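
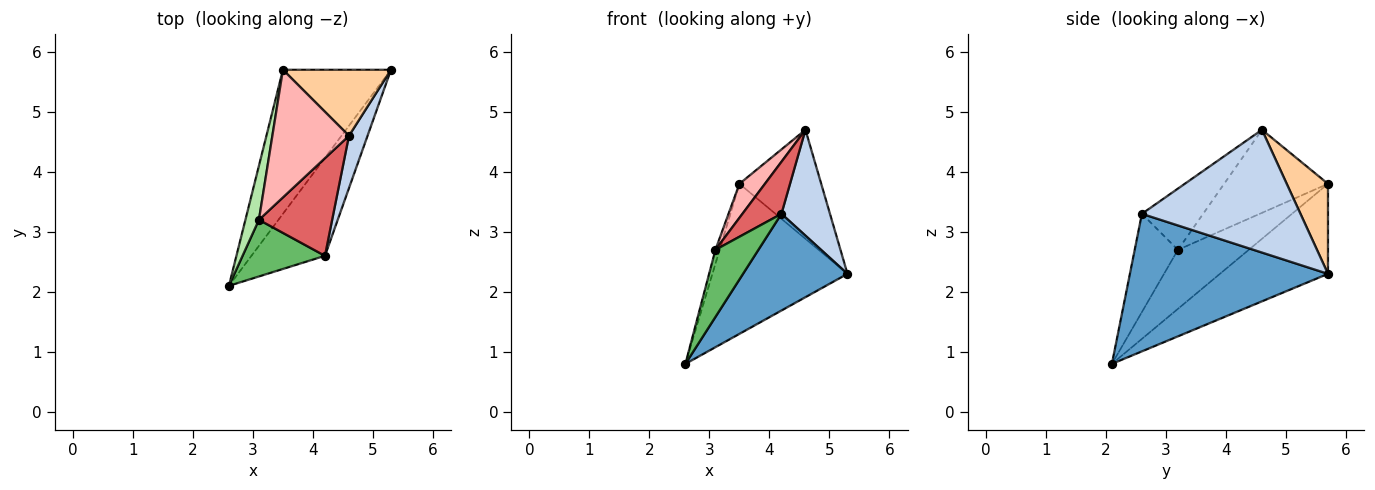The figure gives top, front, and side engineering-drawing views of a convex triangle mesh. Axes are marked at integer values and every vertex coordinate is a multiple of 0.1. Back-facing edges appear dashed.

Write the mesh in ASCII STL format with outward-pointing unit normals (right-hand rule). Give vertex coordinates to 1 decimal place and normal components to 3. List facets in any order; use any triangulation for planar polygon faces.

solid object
 facet normal 0.800 -0.422 -0.427
  outer loop
   vertex 4.2 2.6 3.3
   vertex 2.6 2.1 0.8
   vertex 5.3 5.7 2.3
  endloop
 endfacet
 facet normal 0.946 -0.290 0.143
  outer loop
   vertex 4.2 2.6 3.3
   vertex 5.3 5.7 2.3
   vertex 4.6 4.6 4.7
  endloop
 endfacet
 facet normal -0.500 0.625 -0.600
  outer loop
   vertex 3.5 5.7 3.8
   vertex 5.3 5.7 2.3
   vertex 2.6 2.1 0.8
  endloop
 endfacet
 facet normal 0.396 0.785 0.476
  outer loop
   vertex 3.5 5.7 3.8
   vertex 4.6 4.6 4.7
   vertex 5.3 5.7 2.3
  endloop
 endfacet
 facet normal -0.609 -0.606 0.511
  outer loop
   vertex 3.1 3.2 2.7
   vertex 2.6 2.1 0.8
   vertex 4.2 2.6 3.3
  endloop
 endfacet
 facet normal -0.973 0.058 0.223
  outer loop
   vertex 3.1 3.2 2.7
   vertex 3.5 5.7 3.8
   vertex 2.6 2.1 0.8
  endloop
 endfacet
 facet normal -0.594 -0.378 0.710
  outer loop
   vertex 3.1 3.2 2.7
   vertex 4.2 2.6 3.3
   vertex 4.6 4.6 4.7
  endloop
 endfacet
 facet normal -0.724 -0.178 0.667
  outer loop
   vertex 3.1 3.2 2.7
   vertex 4.6 4.6 4.7
   vertex 3.5 5.7 3.8
  endloop
 endfacet
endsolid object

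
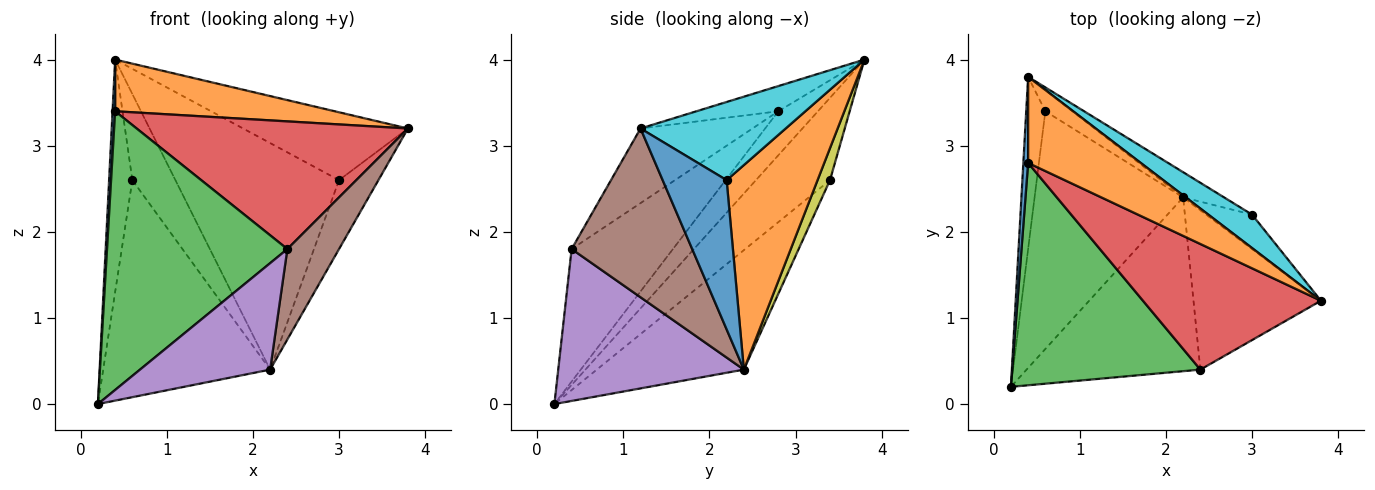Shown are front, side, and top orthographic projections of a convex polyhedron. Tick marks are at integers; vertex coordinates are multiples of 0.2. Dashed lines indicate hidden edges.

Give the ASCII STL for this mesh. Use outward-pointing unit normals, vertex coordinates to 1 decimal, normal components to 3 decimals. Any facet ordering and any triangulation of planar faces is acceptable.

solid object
 facet normal -0.992 -0.065 0.108
  outer loop
   vertex 0.4 2.8 3.4
   vertex 0.4 3.8 4.0
   vertex 0.2 0.2 0.0
  endloop
 endfacet
 facet normal -0.188 -0.505 0.842
  outer loop
   vertex 0.4 2.8 3.4
   vertex 3.8 1.2 3.2
   vertex 0.4 3.8 4.0
  endloop
 endfacet
 facet normal -0.402 -0.716 0.571
  outer loop
   vertex 2.4 0.4 1.8
   vertex 0.4 2.8 3.4
   vertex 0.2 0.2 0.0
  endloop
 endfacet
 facet normal -0.282 -0.684 0.673
  outer loop
   vertex 2.4 0.4 1.8
   vertex 3.8 1.2 3.2
   vertex 0.4 2.8 3.4
  endloop
 endfacet
 facet normal 0.598 -0.419 -0.684
  outer loop
   vertex 2.4 0.4 1.8
   vertex 0.2 0.2 0.0
   vertex 2.2 2.4 0.4
  endloop
 endfacet
 facet normal 0.755 -0.324 -0.570
  outer loop
   vertex 2.4 0.4 1.8
   vertex 2.2 2.4 0.4
   vertex 3.8 1.2 3.2
  endloop
 endfacet
 facet normal -0.931 0.292 -0.217
  outer loop
   vertex 0.6 3.4 2.6
   vertex 0.2 0.2 0.0
   vertex 0.4 3.8 4.0
  endloop
 endfacet
 facet normal -0.511 0.580 -0.635
  outer loop
   vertex 0.6 3.4 2.6
   vertex 2.2 2.4 0.4
   vertex 0.2 0.2 0.0
  endloop
 endfacet
 facet normal 0.270 0.935 -0.229
  outer loop
   vertex 0.6 3.4 2.6
   vertex 0.4 3.8 4.0
   vertex 2.2 2.4 0.4
  endloop
 endfacet
 facet normal 0.620 0.704 0.347
  outer loop
   vertex 3.0 2.2 2.6
   vertex 0.4 3.8 4.0
   vertex 3.8 1.2 3.2
  endloop
 endfacet
 facet normal 0.824 0.507 -0.253
  outer loop
   vertex 3.0 2.2 2.6
   vertex 3.8 1.2 3.2
   vertex 2.2 2.4 0.4
  endloop
 endfacet
 facet normal 0.483 0.870 -0.097
  outer loop
   vertex 3.0 2.2 2.6
   vertex 2.2 2.4 0.4
   vertex 0.4 3.8 4.0
  endloop
 endfacet
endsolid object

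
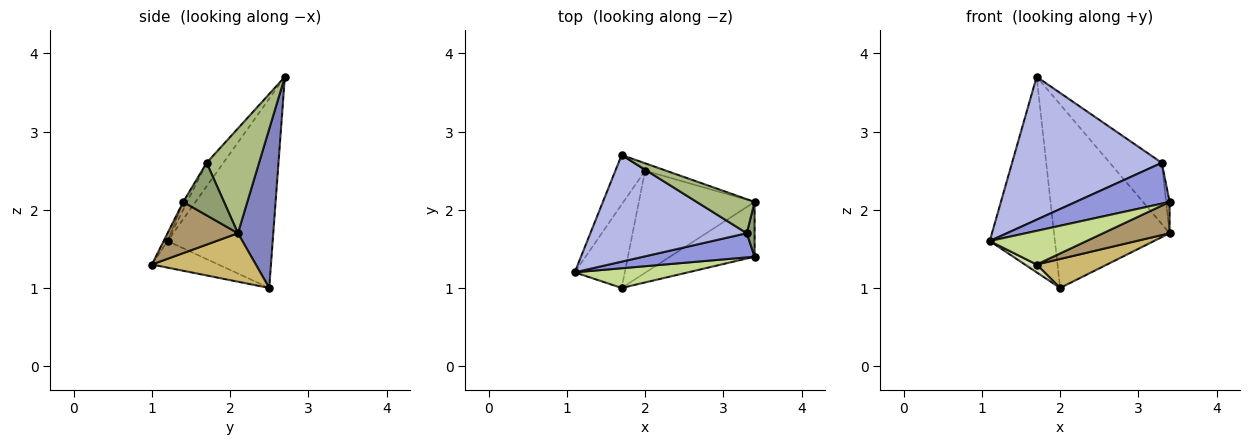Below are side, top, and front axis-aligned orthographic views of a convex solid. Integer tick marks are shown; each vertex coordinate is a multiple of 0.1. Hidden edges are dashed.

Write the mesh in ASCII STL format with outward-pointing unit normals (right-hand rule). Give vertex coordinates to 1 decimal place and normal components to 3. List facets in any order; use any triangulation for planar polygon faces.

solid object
 facet normal -0.842 0.522 -0.132
  outer loop
   vertex 2.0 2.5 1.0
   vertex 1.1 1.2 1.6
   vertex 1.7 2.7 3.7
  endloop
 endfacet
 facet normal 0.292 0.956 -0.038
  outer loop
   vertex 3.4 2.1 1.7
   vertex 2.0 2.5 1.0
   vertex 1.7 2.7 3.7
  endloop
 endfacet
 facet normal -0.036 -0.860 0.509
  outer loop
   vertex 3.3 1.7 2.6
   vertex 1.1 1.2 1.6
   vertex 3.4 1.4 2.1
  endloop
 endfacet
 facet normal -0.089 -0.798 0.596
  outer loop
   vertex 3.3 1.7 2.6
   vertex 1.7 2.7 3.7
   vertex 1.1 1.2 1.6
  endloop
 endfacet
 facet normal 0.986 0.084 0.147
  outer loop
   vertex 3.3 1.7 2.6
   vertex 3.4 1.4 2.1
   vertex 3.4 2.1 1.7
  endloop
 endfacet
 facet normal 0.661 0.656 0.365
  outer loop
   vertex 3.3 1.7 2.6
   vertex 3.4 2.1 1.7
   vertex 1.7 2.7 3.7
  endloop
 endfacet
 facet normal -0.035 -0.862 0.505
  outer loop
   vertex 1.7 1.0 1.3
   vertex 3.4 1.4 2.1
   vertex 1.1 1.2 1.6
  endloop
 endfacet
 facet normal -0.468 -0.083 -0.880
  outer loop
   vertex 1.7 1.0 1.3
   vertex 1.1 1.2 1.6
   vertex 2.0 2.5 1.0
  endloop
 endfacet
 facet normal 0.465 -0.439 -0.769
  outer loop
   vertex 1.7 1.0 1.3
   vertex 3.4 2.1 1.7
   vertex 3.4 1.4 2.1
  endloop
 endfacet
 facet normal 0.374 -0.253 -0.892
  outer loop
   vertex 1.7 1.0 1.3
   vertex 2.0 2.5 1.0
   vertex 3.4 2.1 1.7
  endloop
 endfacet
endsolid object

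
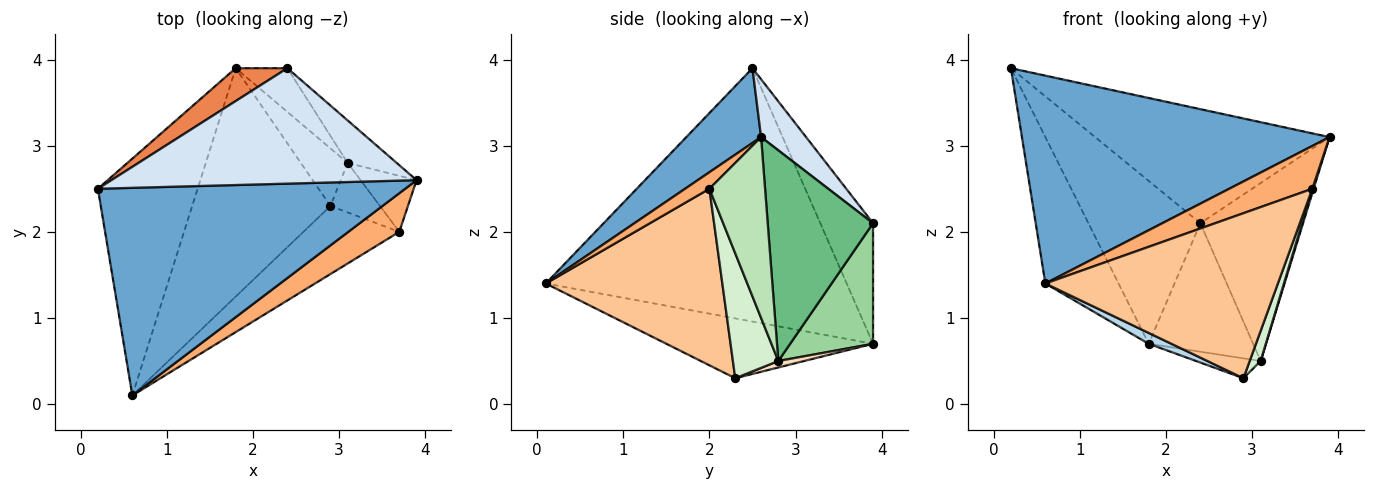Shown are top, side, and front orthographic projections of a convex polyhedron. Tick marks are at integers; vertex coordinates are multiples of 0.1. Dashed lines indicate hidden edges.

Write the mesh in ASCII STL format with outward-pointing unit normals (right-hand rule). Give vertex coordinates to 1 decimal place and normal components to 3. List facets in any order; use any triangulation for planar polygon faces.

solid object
 facet normal 0.169 -0.697 0.696
  outer loop
   vertex 0.6 0.1 1.4
   vertex 3.9 2.6 3.1
   vertex 0.2 2.5 3.9
  endloop
 endfacet
 facet normal -0.908 0.221 -0.357
  outer loop
   vertex 1.8 3.9 0.7
   vertex 0.6 0.1 1.4
   vertex 0.2 2.5 3.9
  endloop
 endfacet
 facet normal -0.397 -0.044 -0.917
  outer loop
   vertex 2.9 2.3 0.3
   vertex 0.6 0.1 1.4
   vertex 1.8 3.9 0.7
  endloop
 endfacet
 facet normal 0.134 0.696 0.705
  outer loop
   vertex 2.4 3.9 2.1
   vertex 0.2 2.5 3.9
   vertex 3.9 2.6 3.1
  endloop
 endfacet
 facet normal -0.419 0.890 0.180
  outer loop
   vertex 2.4 3.9 2.1
   vertex 1.8 3.9 0.7
   vertex 0.2 2.5 3.9
  endloop
 endfacet
 facet normal 0.212 -0.725 0.655
  outer loop
   vertex 3.7 2.0 2.5
   vertex 3.9 2.6 3.1
   vertex 0.6 0.1 1.4
  endloop
 endfacet
 facet normal 0.575 -0.757 -0.312
  outer loop
   vertex 3.7 2.0 2.5
   vertex 0.6 0.1 1.4
   vertex 2.9 2.3 0.3
  endloop
 endfacet
 facet normal 0.129 0.323 -0.937
  outer loop
   vertex 3.1 2.8 0.5
   vertex 2.9 2.3 0.3
   vertex 1.8 3.9 0.7
  endloop
 endfacet
 facet normal 0.706 0.689 -0.164
  outer loop
   vertex 3.1 2.8 0.5
   vertex 2.4 3.9 2.1
   vertex 3.9 2.6 3.1
  endloop
 endfacet
 facet normal 0.601 0.757 -0.257
  outer loop
   vertex 3.1 2.8 0.5
   vertex 1.8 3.9 0.7
   vertex 2.4 3.9 2.1
  endloop
 endfacet
 facet normal 0.955 -0.023 -0.296
  outer loop
   vertex 3.1 2.8 0.5
   vertex 3.9 2.6 3.1
   vertex 3.7 2.0 2.5
  endloop
 endfacet
 facet normal 0.907 -0.219 -0.360
  outer loop
   vertex 3.1 2.8 0.5
   vertex 3.7 2.0 2.5
   vertex 2.9 2.3 0.3
  endloop
 endfacet
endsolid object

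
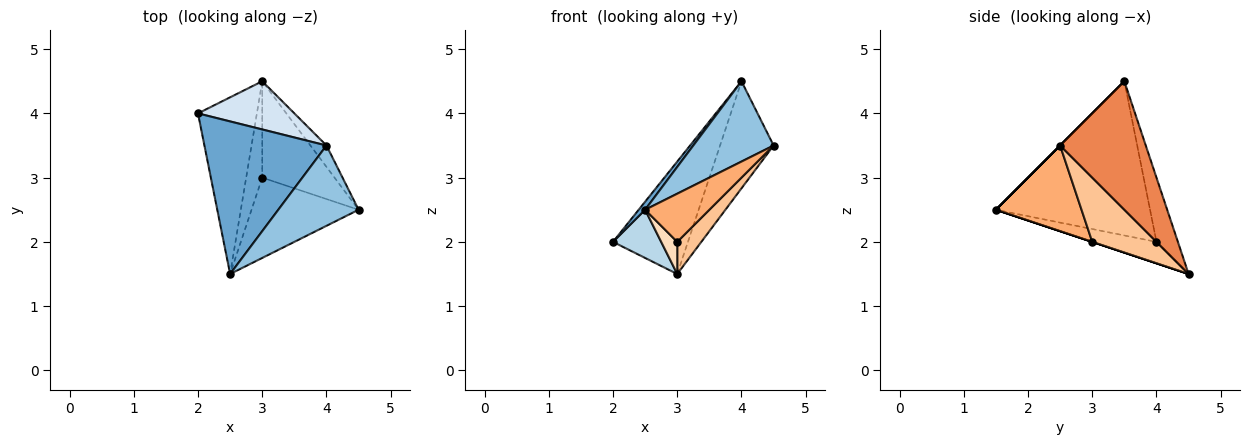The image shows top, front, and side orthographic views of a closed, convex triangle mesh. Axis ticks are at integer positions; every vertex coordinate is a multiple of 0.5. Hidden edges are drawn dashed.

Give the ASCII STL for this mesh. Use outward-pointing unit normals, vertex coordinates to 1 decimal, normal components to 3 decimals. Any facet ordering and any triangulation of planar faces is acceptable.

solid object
 facet normal -0.784 -0.033 0.620
  outer loop
   vertex 4.0 3.5 4.5
   vertex 2.0 4.0 2.0
   vertex 2.5 1.5 2.5
  endloop
 endfacet
 facet normal 0.000 -0.707 0.707
  outer loop
   vertex 4.0 3.5 4.5
   vertex 2.5 1.5 2.5
   vertex 4.5 2.5 3.5
  endloop
 endfacet
 facet normal -0.331 -0.248 -0.910
  outer loop
   vertex 3.0 4.5 1.5
   vertex 2.5 1.5 2.5
   vertex 2.0 4.0 2.0
  endloop
 endfacet
 facet normal -0.254 0.889 0.381
  outer loop
   vertex 3.0 4.5 1.5
   vertex 2.0 4.0 2.0
   vertex 4.0 3.5 4.5
  endloop
 endfacet
 facet normal 0.843 0.527 -0.105
  outer loop
   vertex 3.0 4.5 1.5
   vertex 4.0 3.5 4.5
   vertex 4.5 2.5 3.5
  endloop
 endfacet
 facet normal 0.566 -0.424 -0.707
  outer loop
   vertex 3.0 3.0 2.0
   vertex 4.5 2.5 3.5
   vertex 2.5 1.5 2.5
  endloop
 endfacet
 facet normal 0.645 -0.242 -0.725
  outer loop
   vertex 3.0 3.0 2.0
   vertex 3.0 4.5 1.5
   vertex 4.5 2.5 3.5
  endloop
 endfacet
 facet normal 0.000 -0.316 -0.949
  outer loop
   vertex 3.0 3.0 2.0
   vertex 2.5 1.5 2.5
   vertex 3.0 4.5 1.5
  endloop
 endfacet
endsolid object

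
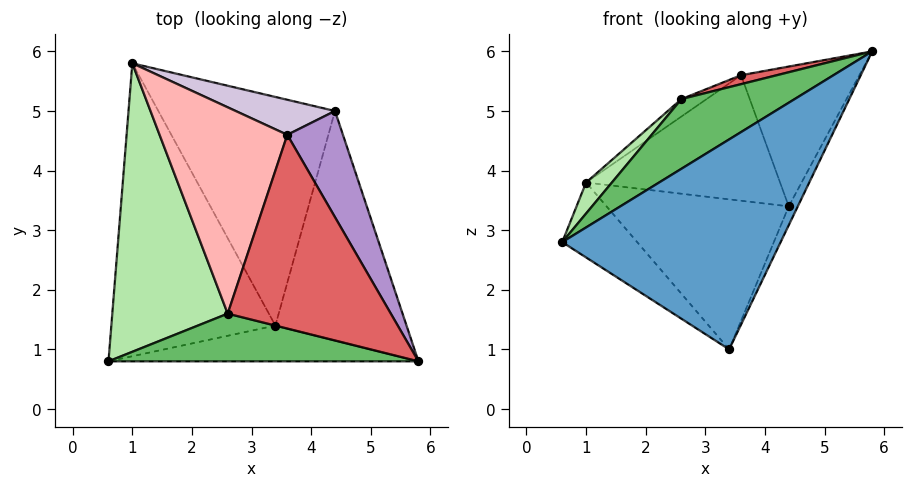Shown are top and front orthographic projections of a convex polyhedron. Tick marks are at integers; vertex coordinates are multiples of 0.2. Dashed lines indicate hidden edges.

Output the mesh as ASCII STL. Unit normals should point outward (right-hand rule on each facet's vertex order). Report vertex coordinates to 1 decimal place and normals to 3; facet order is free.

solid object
 facet normal 0.103 -0.981 -0.167
  outer loop
   vertex 3.4 1.4 1.0
   vertex 5.8 0.8 6.0
   vertex 0.6 0.8 2.8
  endloop
 endfacet
 facet normal -0.560 0.205 -0.803
  outer loop
   vertex 3.4 1.4 1.0
   vertex 0.6 0.8 2.8
   vertex 1.0 5.8 3.8
  endloop
 endfacet
 facet normal 0.903 0.035 -0.429
  outer loop
   vertex 4.4 5.0 3.4
   vertex 5.8 0.8 6.0
   vertex 3.4 1.4 1.0
  endloop
 endfacet
 facet normal 0.031 0.549 -0.836
  outer loop
   vertex 4.4 5.0 3.4
   vertex 3.4 1.4 1.0
   vertex 1.0 5.8 3.8
  endloop
 endfacet
 facet normal -0.328 -0.780 0.533
  outer loop
   vertex 2.6 1.6 5.2
   vertex 0.6 0.8 2.8
   vertex 5.8 0.8 6.0
  endloop
 endfacet
 facet normal -0.755 -0.070 0.652
  outer loop
   vertex 2.6 1.6 5.2
   vertex 1.0 5.8 3.8
   vertex 0.6 0.8 2.8
  endloop
 endfacet
 facet normal -0.253 -0.045 0.966
  outer loop
   vertex 3.6 4.6 5.6
   vertex 2.6 1.6 5.2
   vertex 5.8 0.8 6.0
  endloop
 endfacet
 facet normal -0.546 0.071 0.835
  outer loop
   vertex 3.6 4.6 5.6
   vertex 1.0 5.8 3.8
   vertex 2.6 1.6 5.2
  endloop
 endfacet
 facet normal 0.785 0.494 0.375
  outer loop
   vertex 3.6 4.6 5.6
   vertex 5.8 0.8 6.0
   vertex 4.4 5.0 3.4
  endloop
 endfacet
 facet normal 0.250 0.933 0.260
  outer loop
   vertex 3.6 4.6 5.6
   vertex 4.4 5.0 3.4
   vertex 1.0 5.8 3.8
  endloop
 endfacet
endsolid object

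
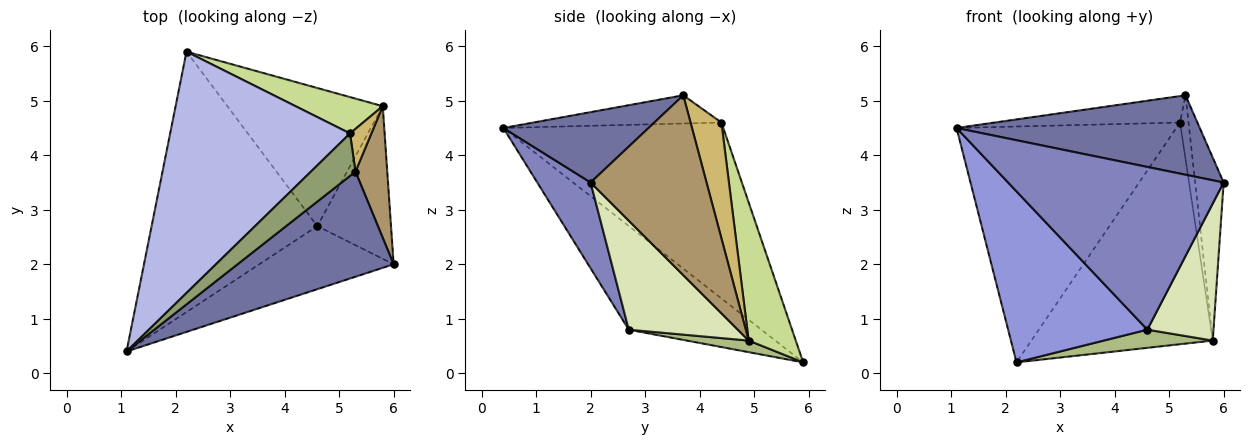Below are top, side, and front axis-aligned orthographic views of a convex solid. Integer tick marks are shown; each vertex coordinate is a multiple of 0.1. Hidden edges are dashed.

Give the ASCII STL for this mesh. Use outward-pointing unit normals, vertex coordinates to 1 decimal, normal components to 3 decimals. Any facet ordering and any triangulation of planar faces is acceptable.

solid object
 facet normal 0.338 -0.567 0.751
  outer loop
   vertex 5.3 3.7 5.1
   vertex 1.1 0.4 4.5
   vertex 6.0 2.0 3.5
  endloop
 endfacet
 facet normal 0.225 -0.909 -0.352
  outer loop
   vertex 4.6 2.7 0.8
   vertex 6.0 2.0 3.5
   vertex 1.1 0.4 4.5
  endloop
 endfacet
 facet normal -0.463 -0.486 -0.741
  outer loop
   vertex 4.6 2.7 0.8
   vertex 1.1 0.4 4.5
   vertex 2.2 5.9 0.2
  endloop
 endfacet
 facet normal -0.573 0.573 0.586
  outer loop
   vertex 5.2 4.4 4.6
   vertex 2.2 5.9 0.2
   vertex 1.1 0.4 4.5
  endloop
 endfacet
 facet normal -0.473 0.466 0.747
  outer loop
   vertex 5.2 4.4 4.6
   vertex 1.1 0.4 4.5
   vertex 5.3 3.7 5.1
  endloop
 endfacet
 facet normal 0.074 -0.130 -0.989
  outer loop
   vertex 5.8 4.9 0.6
   vertex 4.6 2.7 0.8
   vertex 2.2 5.9 0.2
  endloop
 endfacet
 facet normal 0.248 0.956 0.157
  outer loop
   vertex 5.8 4.9 0.6
   vertex 2.2 5.9 0.2
   vertex 5.2 4.4 4.6
  endloop
 endfacet
 facet normal 0.740 -0.449 -0.500
  outer loop
   vertex 5.8 4.9 0.6
   vertex 6.0 2.0 3.5
   vertex 4.6 2.7 0.8
  endloop
 endfacet
 facet normal 0.957 0.235 0.169
  outer loop
   vertex 5.8 4.9 0.6
   vertex 5.3 3.7 5.1
   vertex 6.0 2.0 3.5
  endloop
 endfacet
 facet normal 0.949 0.261 0.175
  outer loop
   vertex 5.8 4.9 0.6
   vertex 5.2 4.4 4.6
   vertex 5.3 3.7 5.1
  endloop
 endfacet
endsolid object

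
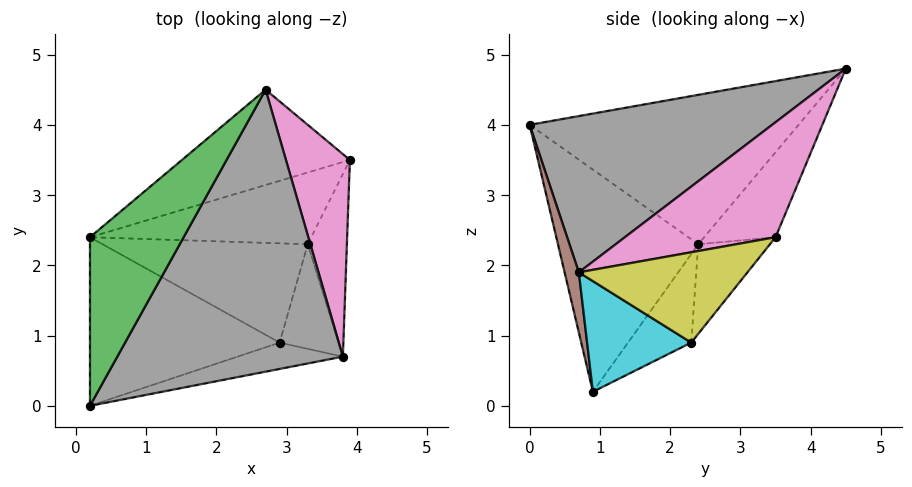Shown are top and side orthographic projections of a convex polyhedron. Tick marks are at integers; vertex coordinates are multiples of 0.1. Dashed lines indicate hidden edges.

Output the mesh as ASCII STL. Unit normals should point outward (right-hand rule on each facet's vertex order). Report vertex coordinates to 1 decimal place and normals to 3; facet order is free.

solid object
 facet normal -0.691 -0.418 -0.590
  outer loop
   vertex 2.9 0.9 0.2
   vertex 0.2 0.0 4.0
   vertex 0.2 2.4 2.3
  endloop
 endfacet
 facet normal -0.239 0.848 -0.473
  outer loop
   vertex 2.7 4.5 4.8
   vertex 3.9 3.5 2.4
   vertex 0.2 2.4 2.3
  endloop
 endfacet
 facet normal -0.793 0.352 0.497
  outer loop
   vertex 2.7 4.5 4.8
   vertex 0.2 2.4 2.3
   vertex 0.2 0.0 4.0
  endloop
 endfacet
 facet normal -0.224 0.803 -0.553
  outer loop
   vertex 3.3 2.3 0.9
   vertex 0.2 2.4 2.3
   vertex 3.9 3.5 2.4
  endloop
 endfacet
 facet normal -0.344 0.497 -0.797
  outer loop
   vertex 3.3 2.3 0.9
   vertex 2.9 0.9 0.2
   vertex 0.2 2.4 2.3
  endloop
 endfacet
 facet normal 0.094 -0.982 -0.165
  outer loop
   vertex 3.8 0.7 1.9
   vertex 0.2 0.0 4.0
   vertex 2.9 0.9 0.2
  endloop
 endfacet
 facet normal 0.868 -0.117 0.483
  outer loop
   vertex 3.8 0.7 1.9
   vertex 3.9 3.5 2.4
   vertex 2.7 4.5 4.8
  endloop
 endfacet
 facet normal 0.517 -0.420 0.746
  outer loop
   vertex 3.8 0.7 1.9
   vertex 2.7 4.5 4.8
   vertex 0.2 0.0 4.0
  endloop
 endfacet
 facet normal 0.917 0.038 -0.397
  outer loop
   vertex 3.8 0.7 1.9
   vertex 3.3 2.3 0.9
   vertex 3.9 3.5 2.4
  endloop
 endfacet
 facet normal 0.883 -0.018 -0.469
  outer loop
   vertex 3.8 0.7 1.9
   vertex 2.9 0.9 0.2
   vertex 3.3 2.3 0.9
  endloop
 endfacet
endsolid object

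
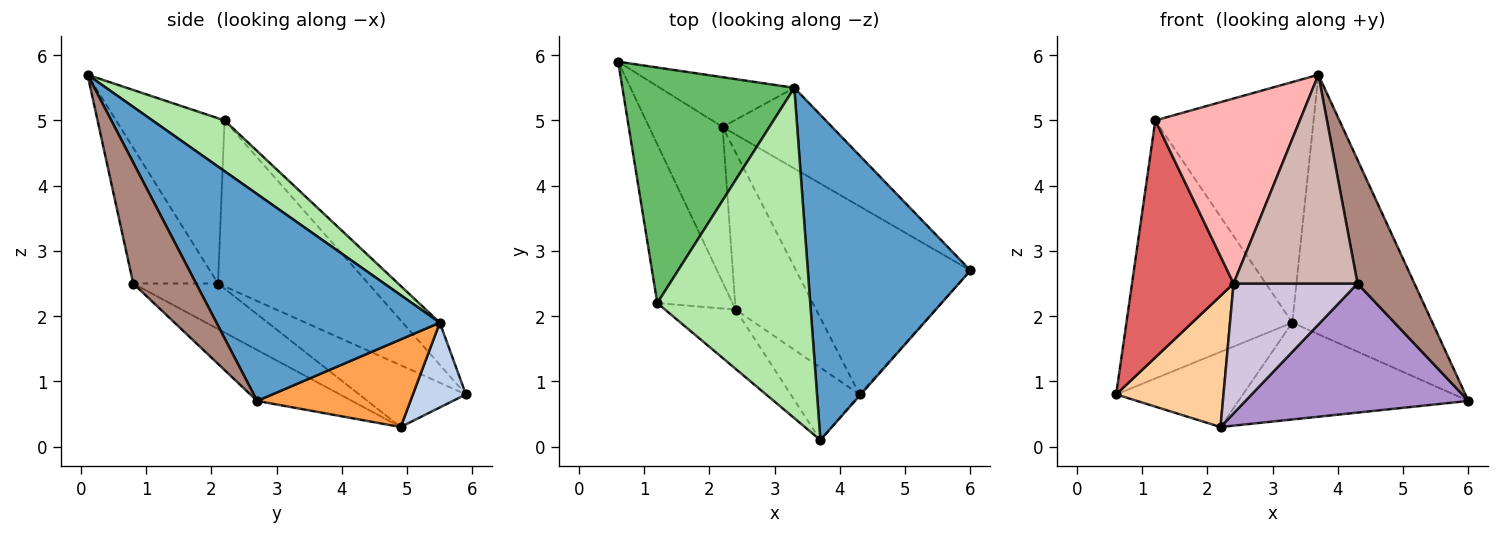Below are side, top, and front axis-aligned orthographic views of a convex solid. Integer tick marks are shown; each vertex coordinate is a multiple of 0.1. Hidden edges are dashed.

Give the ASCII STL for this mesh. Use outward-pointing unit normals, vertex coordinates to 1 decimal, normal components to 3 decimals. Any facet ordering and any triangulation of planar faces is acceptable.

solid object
 facet normal 0.705 0.442 0.554
  outer loop
   vertex 3.3 5.5 1.9
   vertex 3.7 0.1 5.7
   vertex 6.0 2.7 0.7
  endloop
 endfacet
 facet normal 0.329 0.787 -0.521
  outer loop
   vertex 3.3 5.5 1.9
   vertex 2.2 4.9 0.3
   vertex 0.6 5.9 0.8
  endloop
 endfacet
 facet normal 0.456 0.684 -0.570
  outer loop
   vertex 3.3 5.5 1.9
   vertex 6.0 2.7 0.7
   vertex 2.2 4.9 0.3
  endloop
 endfacet
 facet normal -0.540 -0.543 -0.642
  outer loop
   vertex 2.4 2.1 2.5
   vertex 0.6 5.9 0.8
   vertex 2.2 4.9 0.3
  endloop
 endfacet
 facet normal -0.163 0.729 0.665
  outer loop
   vertex 1.2 2.2 5.0
   vertex 3.3 5.5 1.9
   vertex 0.6 5.9 0.8
  endloop
 endfacet
 facet normal 0.259 0.569 0.781
  outer loop
   vertex 1.2 2.2 5.0
   vertex 3.7 0.1 5.7
   vertex 3.3 5.5 1.9
  endloop
 endfacet
 facet normal -0.776 -0.525 -0.351
  outer loop
   vertex 1.2 2.2 5.0
   vertex 0.6 5.9 0.8
   vertex 2.4 2.1 2.5
  endloop
 endfacet
 facet normal -0.581 -0.775 -0.248
  outer loop
   vertex 1.2 2.2 5.0
   vertex 2.4 2.1 2.5
   vertex 3.7 0.1 5.7
  endloop
 endfacet
 facet normal -0.234 -0.550 -0.802
  outer loop
   vertex 4.3 0.8 2.5
   vertex 2.2 4.9 0.3
   vertex 6.0 2.7 0.7
  endloop
 endfacet
 facet normal -0.399 -0.584 -0.707
  outer loop
   vertex 4.3 0.8 2.5
   vertex 2.4 2.1 2.5
   vertex 2.2 4.9 0.3
  endloop
 endfacet
 facet normal 0.742 -0.671 -0.008
  outer loop
   vertex 4.3 0.8 2.5
   vertex 6.0 2.7 0.7
   vertex 3.7 0.1 5.7
  endloop
 endfacet
 facet normal -0.543 -0.793 -0.275
  outer loop
   vertex 4.3 0.8 2.5
   vertex 3.7 0.1 5.7
   vertex 2.4 2.1 2.5
  endloop
 endfacet
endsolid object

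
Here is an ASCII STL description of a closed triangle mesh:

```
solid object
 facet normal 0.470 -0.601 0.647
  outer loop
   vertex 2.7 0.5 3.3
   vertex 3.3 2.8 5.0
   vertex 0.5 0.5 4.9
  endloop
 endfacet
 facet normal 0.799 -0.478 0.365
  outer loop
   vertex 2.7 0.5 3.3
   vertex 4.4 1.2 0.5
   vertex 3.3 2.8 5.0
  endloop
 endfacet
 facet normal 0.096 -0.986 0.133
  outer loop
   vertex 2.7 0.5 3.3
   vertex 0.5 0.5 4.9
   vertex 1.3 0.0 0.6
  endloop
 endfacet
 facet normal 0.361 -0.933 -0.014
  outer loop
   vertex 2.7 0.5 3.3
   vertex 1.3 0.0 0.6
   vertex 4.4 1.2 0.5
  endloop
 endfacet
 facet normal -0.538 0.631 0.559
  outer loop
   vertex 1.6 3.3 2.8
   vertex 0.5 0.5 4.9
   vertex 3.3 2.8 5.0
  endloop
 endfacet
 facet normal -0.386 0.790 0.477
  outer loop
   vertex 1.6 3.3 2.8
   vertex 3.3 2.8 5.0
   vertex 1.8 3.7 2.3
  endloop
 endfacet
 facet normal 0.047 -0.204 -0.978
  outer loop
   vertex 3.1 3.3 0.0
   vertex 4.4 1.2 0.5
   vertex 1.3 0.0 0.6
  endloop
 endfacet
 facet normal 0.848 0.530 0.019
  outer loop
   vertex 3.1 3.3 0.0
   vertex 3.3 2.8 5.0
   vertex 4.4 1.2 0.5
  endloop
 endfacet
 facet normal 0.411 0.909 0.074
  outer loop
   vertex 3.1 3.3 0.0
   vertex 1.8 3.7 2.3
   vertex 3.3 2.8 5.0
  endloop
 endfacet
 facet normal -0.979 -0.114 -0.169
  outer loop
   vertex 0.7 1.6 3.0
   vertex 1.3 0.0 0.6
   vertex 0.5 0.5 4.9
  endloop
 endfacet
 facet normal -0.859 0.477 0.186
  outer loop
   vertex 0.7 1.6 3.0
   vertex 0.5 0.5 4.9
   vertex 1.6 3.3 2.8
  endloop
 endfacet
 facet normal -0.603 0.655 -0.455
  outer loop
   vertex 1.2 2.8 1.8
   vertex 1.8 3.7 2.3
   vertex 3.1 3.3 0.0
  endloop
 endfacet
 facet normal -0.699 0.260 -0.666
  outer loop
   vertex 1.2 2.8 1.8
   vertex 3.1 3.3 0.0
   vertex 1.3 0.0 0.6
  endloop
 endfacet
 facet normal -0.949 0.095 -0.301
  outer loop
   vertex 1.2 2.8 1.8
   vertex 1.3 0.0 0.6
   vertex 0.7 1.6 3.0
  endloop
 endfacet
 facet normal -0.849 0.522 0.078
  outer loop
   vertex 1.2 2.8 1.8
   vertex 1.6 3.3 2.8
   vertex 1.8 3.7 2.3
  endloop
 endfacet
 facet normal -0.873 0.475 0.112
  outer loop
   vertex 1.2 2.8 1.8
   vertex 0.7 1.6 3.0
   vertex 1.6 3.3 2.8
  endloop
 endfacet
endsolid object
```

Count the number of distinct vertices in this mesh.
10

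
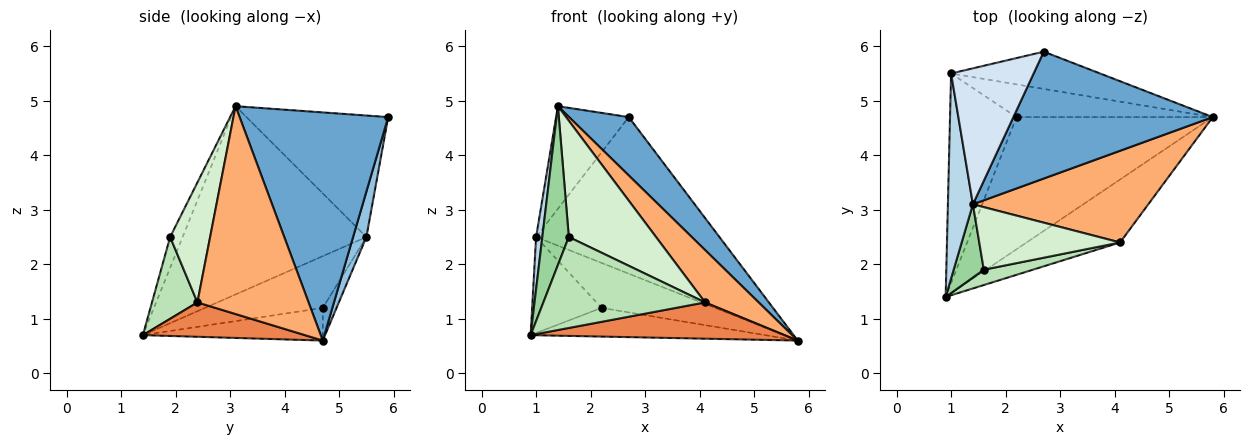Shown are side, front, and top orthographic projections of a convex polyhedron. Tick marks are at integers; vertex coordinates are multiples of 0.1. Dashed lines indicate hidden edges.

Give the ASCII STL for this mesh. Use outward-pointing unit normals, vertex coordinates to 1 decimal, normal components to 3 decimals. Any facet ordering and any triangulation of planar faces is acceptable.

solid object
 facet normal 0.721 -0.290 0.630
  outer loop
   vertex 1.4 3.1 4.9
   vertex 5.8 4.7 0.6
   vertex 2.7 5.9 4.7
  endloop
 endfacet
 facet normal 0.070 0.970 -0.231
  outer loop
   vertex 1.0 5.5 2.5
   vertex 2.7 5.9 4.7
   vertex 5.8 4.7 0.6
  endloop
 endfacet
 facet normal -0.991 -0.034 0.132
  outer loop
   vertex 1.0 5.5 2.5
   vertex 0.9 1.4 0.7
   vertex 1.4 3.1 4.9
  endloop
 endfacet
 facet normal -0.761 0.390 0.517
  outer loop
   vertex 1.0 5.5 2.5
   vertex 1.4 3.1 4.9
   vertex 2.7 5.9 4.7
  endloop
 endfacet
 facet normal 0.303 -0.476 -0.826
  outer loop
   vertex 4.1 2.4 1.3
   vertex 0.9 1.4 0.7
   vertex 5.8 4.7 0.6
  endloop
 endfacet
 facet normal 0.717 -0.346 0.605
  outer loop
   vertex 4.1 2.4 1.3
   vertex 5.8 4.7 0.6
   vertex 1.4 3.1 4.9
  endloop
 endfacet
 facet normal -0.161 0.209 -0.965
  outer loop
   vertex 2.2 4.7 1.2
   vertex 5.8 4.7 0.6
   vertex 0.9 1.4 0.7
  endloop
 endfacet
 facet normal -0.577 0.340 -0.742
  outer loop
   vertex 2.2 4.7 1.2
   vertex 0.9 1.4 0.7
   vertex 1.0 5.5 2.5
  endloop
 endfacet
 facet normal -0.098 0.805 -0.585
  outer loop
   vertex 2.2 4.7 1.2
   vertex 1.0 5.5 2.5
   vertex 5.8 4.7 0.6
  endloop
 endfacet
 facet normal -0.393 -0.835 0.385
  outer loop
   vertex 1.6 1.9 2.5
   vertex 1.4 3.1 4.9
   vertex 0.9 1.4 0.7
  endloop
 endfacet
 facet normal 0.267 -0.950 0.160
  outer loop
   vertex 1.6 1.9 2.5
   vertex 0.9 1.4 0.7
   vertex 4.1 2.4 1.3
  endloop
 endfacet
 facet normal 0.374 -0.817 0.439
  outer loop
   vertex 1.6 1.9 2.5
   vertex 4.1 2.4 1.3
   vertex 1.4 3.1 4.9
  endloop
 endfacet
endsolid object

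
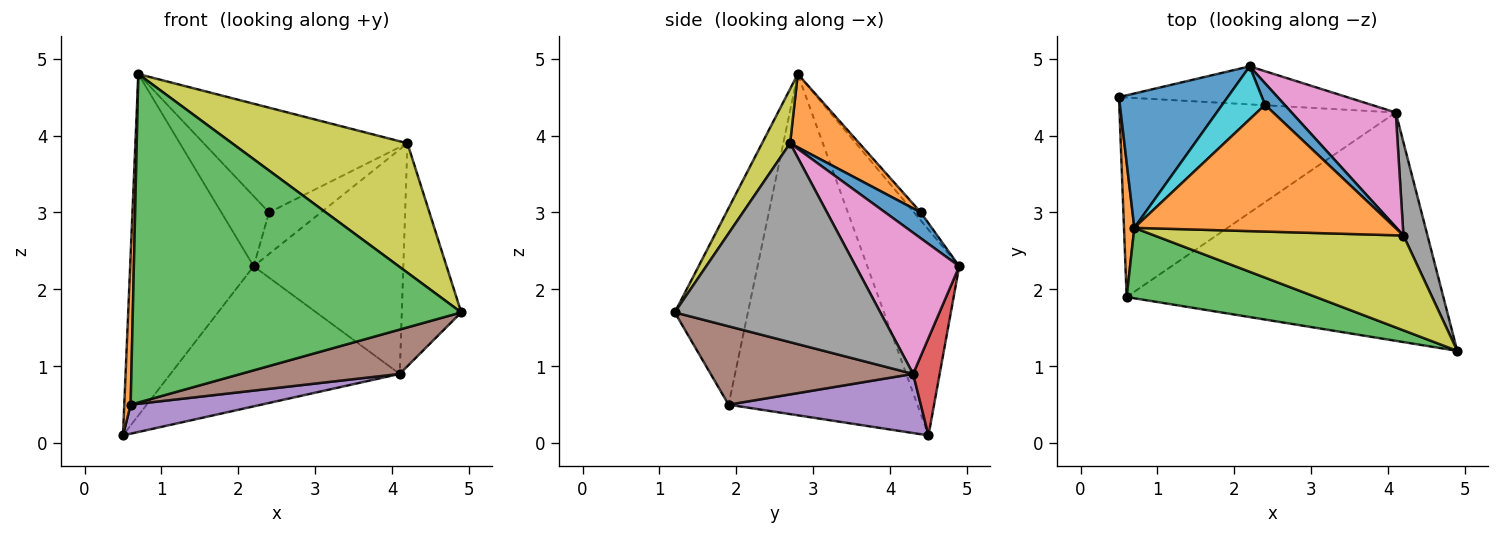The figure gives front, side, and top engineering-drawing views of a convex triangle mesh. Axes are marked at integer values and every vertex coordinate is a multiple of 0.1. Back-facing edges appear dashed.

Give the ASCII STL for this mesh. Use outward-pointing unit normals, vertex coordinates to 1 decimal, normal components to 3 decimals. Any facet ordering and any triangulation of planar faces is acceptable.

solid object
 facet normal -0.569 0.765 0.301
  outer loop
   vertex 0.7 2.8 4.8
   vertex 2.2 4.9 2.3
   vertex 0.5 4.5 0.1
  endloop
 endfacet
 facet normal -0.999 -0.034 0.030
  outer loop
   vertex 0.6 1.9 0.5
   vertex 0.7 2.8 4.8
   vertex 0.5 4.5 0.1
  endloop
 endfacet
 facet normal -0.213 -0.955 0.205
  outer loop
   vertex 0.6 1.9 0.5
   vertex 4.9 1.2 1.7
   vertex 0.7 2.8 4.8
  endloop
 endfacet
 facet normal 0.111 0.959 -0.260
  outer loop
   vertex 4.1 4.3 0.9
   vertex 0.5 4.5 0.1
   vertex 2.2 4.9 2.3
  endloop
 endfacet
 facet normal 0.207 -0.141 -0.968
  outer loop
   vertex 4.1 4.3 0.9
   vertex 0.6 1.9 0.5
   vertex 0.5 4.5 0.1
  endloop
 endfacet
 facet normal 0.236 -0.185 -0.954
  outer loop
   vertex 4.1 4.3 0.9
   vertex 4.9 1.2 1.7
   vertex 0.6 1.9 0.5
  endloop
 endfacet
 facet normal 0.525 0.758 0.387
  outer loop
   vertex 4.2 2.7 3.9
   vertex 4.1 4.3 0.9
   vertex 2.2 4.9 2.3
  endloop
 endfacet
 facet normal 0.954 0.276 0.115
  outer loop
   vertex 4.2 2.7 3.9
   vertex 4.9 1.2 1.7
   vertex 4.1 4.3 0.9
  endloop
 endfacet
 facet normal 0.128 -0.800 0.586
  outer loop
   vertex 4.2 2.7 3.9
   vertex 0.7 2.8 4.8
   vertex 4.9 1.2 1.7
  endloop
 endfacet
 facet normal -0.113 0.793 0.599
  outer loop
   vertex 2.4 4.4 3.0
   vertex 2.2 4.9 2.3
   vertex 0.7 2.8 4.8
  endloop
 endfacet
 facet normal 0.520 0.758 0.393
  outer loop
   vertex 2.4 4.4 3.0
   vertex 4.2 2.7 3.9
   vertex 2.2 4.9 2.3
  endloop
 endfacet
 facet normal 0.211 0.623 0.753
  outer loop
   vertex 2.4 4.4 3.0
   vertex 0.7 2.8 4.8
   vertex 4.2 2.7 3.9
  endloop
 endfacet
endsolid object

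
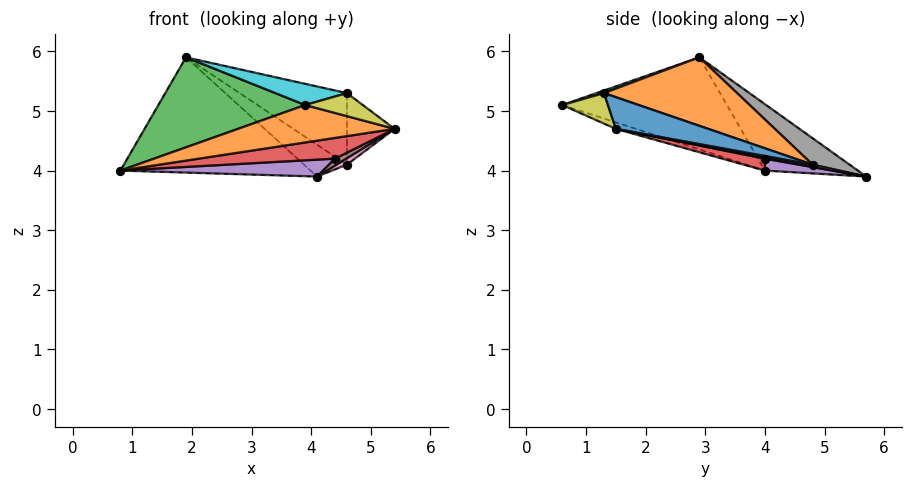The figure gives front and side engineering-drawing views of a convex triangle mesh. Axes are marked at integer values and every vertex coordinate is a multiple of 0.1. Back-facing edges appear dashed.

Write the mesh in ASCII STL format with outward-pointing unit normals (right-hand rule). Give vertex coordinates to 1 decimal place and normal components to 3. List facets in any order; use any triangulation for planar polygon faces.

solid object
 facet normal -0.347 0.710 0.612
  outer loop
   vertex 1.9 2.9 5.9
   vertex 4.1 5.7 3.9
   vertex 0.8 4.0 4.0
  endloop
 endfacet
 facet normal -0.044 -0.344 -0.938
  outer loop
   vertex 3.9 0.6 5.1
   vertex 0.8 4.0 4.0
   vertex 5.4 1.5 4.7
  endloop
 endfacet
 facet normal -0.746 -0.665 0.047
  outer loop
   vertex 3.9 0.6 5.1
   vertex 1.9 2.9 5.9
   vertex 0.8 4.0 4.0
  endloop
 endfacet
 facet normal 0.055 -0.175 -0.983
  outer loop
   vertex 4.4 4.0 4.2
   vertex 5.4 1.5 4.7
   vertex 0.8 4.0 4.0
  endloop
 endfacet
 facet normal 0.055 -0.164 -0.985
  outer loop
   vertex 4.4 4.0 4.2
   vertex 0.8 4.0 4.0
   vertex 4.1 5.7 3.9
  endloop
 endfacet
 facet normal 0.103 -0.155 -0.982
  outer loop
   vertex 4.4 4.0 4.2
   vertex 4.1 5.7 3.9
   vertex 5.4 1.5 4.7
  endloop
 endfacet
 facet normal 0.127 -0.148 -0.981
  outer loop
   vertex 4.6 4.8 4.1
   vertex 5.4 1.5 4.7
   vertex 4.1 5.7 3.9
  endloop
 endfacet
 facet normal 0.320 0.371 0.872
  outer loop
   vertex 4.6 4.8 4.1
   vertex 4.1 5.7 3.9
   vertex 1.9 2.9 5.9
  endloop
 endfacet
 facet normal 0.540 -0.681 0.493
  outer loop
   vertex 4.6 1.3 5.3
   vertex 3.9 0.6 5.1
   vertex 5.4 1.5 4.7
  endloop
 endfacet
 facet normal 0.032 -0.304 0.952
  outer loop
   vertex 4.6 1.3 5.3
   vertex 1.9 2.9 5.9
   vertex 3.9 0.6 5.1
  endloop
 endfacet
 facet normal 0.532 0.275 0.801
  outer loop
   vertex 4.6 1.3 5.3
   vertex 5.4 1.5 4.7
   vertex 4.6 4.8 4.1
  endloop
 endfacet
 facet normal 0.373 0.301 0.878
  outer loop
   vertex 4.6 1.3 5.3
   vertex 4.6 4.8 4.1
   vertex 1.9 2.9 5.9
  endloop
 endfacet
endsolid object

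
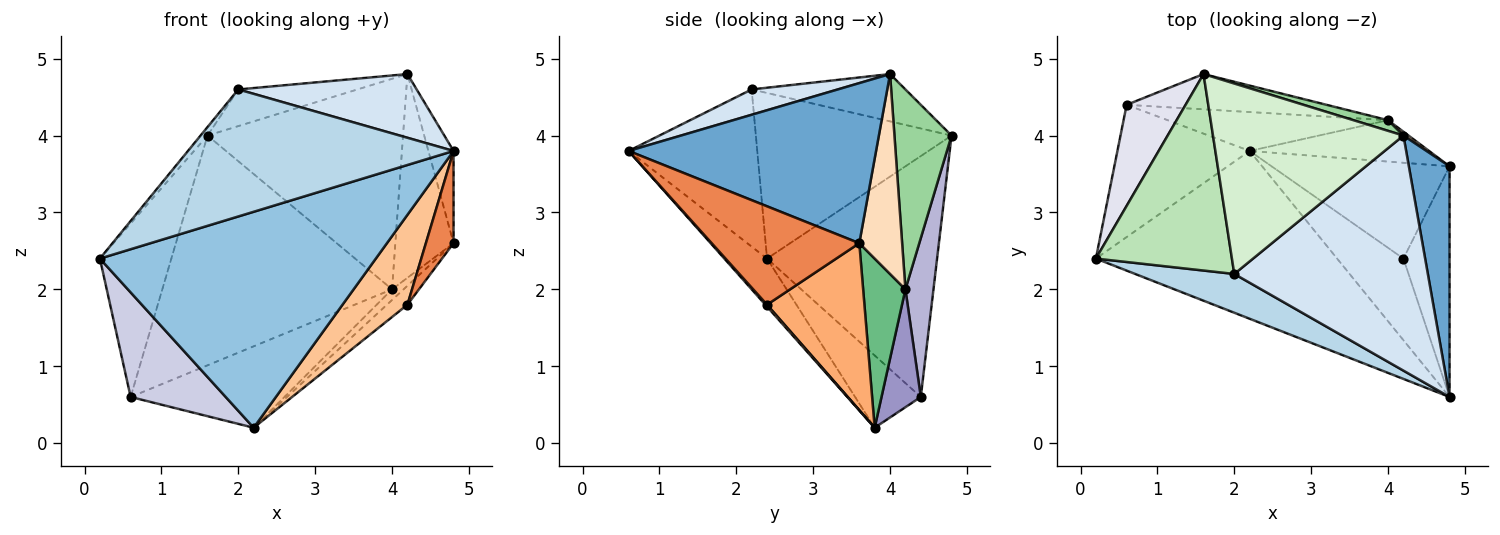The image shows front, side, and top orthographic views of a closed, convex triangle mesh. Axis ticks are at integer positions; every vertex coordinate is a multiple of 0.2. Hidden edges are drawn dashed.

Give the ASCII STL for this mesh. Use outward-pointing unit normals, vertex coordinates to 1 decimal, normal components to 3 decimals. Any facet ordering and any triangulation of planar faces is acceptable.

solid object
 facet normal 0.964 0.098 0.245
  outer loop
   vertex 4.2 4.0 4.8
   vertex 4.8 0.6 3.8
   vertex 4.8 3.6 2.6
  endloop
 endfacet
 facet normal -0.121 -0.784 -0.609
  outer loop
   vertex 2.2 3.8 0.2
   vertex 4.8 0.6 3.8
   vertex 0.2 2.4 2.4
  endloop
 endfacet
 facet normal -0.420 -0.868 0.265
  outer loop
   vertex 2.0 2.2 4.6
   vertex 0.2 2.4 2.4
   vertex 4.8 0.6 3.8
  endloop
 endfacet
 facet normal 0.125 -0.260 0.958
  outer loop
   vertex 2.0 2.2 4.6
   vertex 4.8 0.6 3.8
   vertex 4.2 4.0 4.8
  endloop
 endfacet
 facet normal 0.893 -0.167 -0.418
  outer loop
   vertex 4.2 2.4 1.8
   vertex 4.8 3.6 2.6
   vertex 4.8 0.6 3.8
  endloop
 endfacet
 facet normal 0.677 0.143 -0.722
  outer loop
   vertex 4.2 2.4 1.8
   vertex 2.2 3.8 0.2
   vertex 4.8 3.6 2.6
  endloop
 endfacet
 facet normal 0.019 -0.740 -0.672
  outer loop
   vertex 4.2 2.4 1.8
   vertex 4.8 0.6 3.8
   vertex 2.2 3.8 0.2
  endloop
 endfacet
 facet normal 0.593 0.805 0.015
  outer loop
   vertex 4.0 4.2 2.0
   vertex 4.2 4.0 4.8
   vertex 4.8 3.6 2.6
  endloop
 endfacet
 facet normal 0.674 0.184 -0.715
  outer loop
   vertex 4.0 4.2 2.0
   vertex 4.8 3.6 2.6
   vertex 2.2 3.8 0.2
  endloop
 endfacet
 facet normal 0.280 0.959 0.048
  outer loop
   vertex 1.6 4.8 4.0
   vertex 4.2 4.0 4.8
   vertex 4.0 4.2 2.0
  endloop
 endfacet
 facet normal -0.772 0.028 0.634
  outer loop
   vertex 1.6 4.8 4.0
   vertex 0.2 2.4 2.4
   vertex 2.0 2.2 4.6
  endloop
 endfacet
 facet normal -0.237 0.184 0.954
  outer loop
   vertex 1.6 4.8 4.0
   vertex 2.0 2.2 4.6
   vertex 4.2 4.0 4.8
  endloop
 endfacet
 facet normal 0.225 0.879 -0.420
  outer loop
   vertex 0.6 4.4 0.6
   vertex 4.0 4.2 2.0
   vertex 2.2 3.8 0.2
  endloop
 endfacet
 facet normal 0.120 0.981 -0.151
  outer loop
   vertex 0.6 4.4 0.6
   vertex 1.6 4.8 4.0
   vertex 4.0 4.2 2.0
  endloop
 endfacet
 facet normal -0.394 -0.570 -0.721
  outer loop
   vertex 0.6 4.4 0.6
   vertex 2.2 3.8 0.2
   vertex 0.2 2.4 2.4
  endloop
 endfacet
 facet normal -0.899 0.378 0.220
  outer loop
   vertex 0.6 4.4 0.6
   vertex 0.2 2.4 2.4
   vertex 1.6 4.8 4.0
  endloop
 endfacet
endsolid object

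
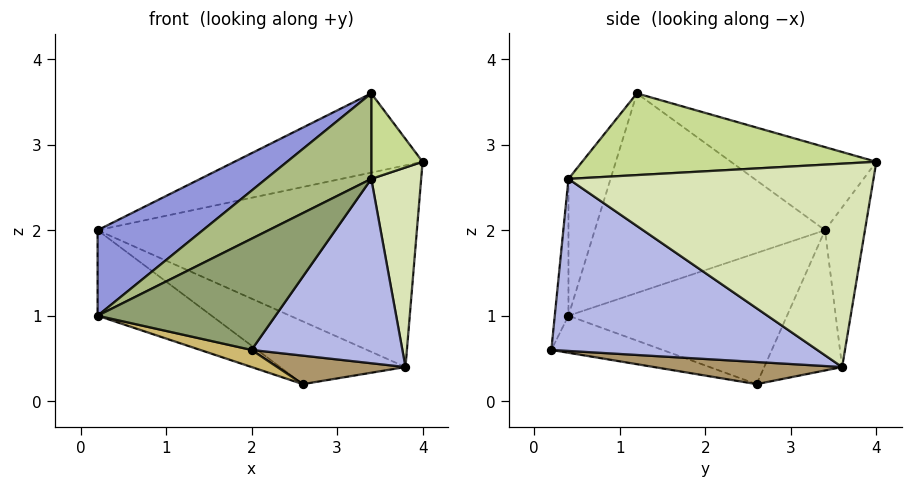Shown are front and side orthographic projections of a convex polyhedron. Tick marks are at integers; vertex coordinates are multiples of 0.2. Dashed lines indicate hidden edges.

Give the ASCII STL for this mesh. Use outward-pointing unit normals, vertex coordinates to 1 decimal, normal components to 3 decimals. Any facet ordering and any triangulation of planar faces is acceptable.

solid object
 facet normal -0.243 0.314 0.918
  outer loop
   vertex 3.4 1.2 3.6
   vertex 4.0 4.0 2.8
   vertex 0.2 3.4 2.0
  endloop
 endfacet
 facet normal -0.123 0.981 -0.153
  outer loop
   vertex 3.8 3.6 0.4
   vertex 0.2 3.4 2.0
   vertex 4.0 4.0 2.8
  endloop
 endfacet
 facet normal -0.569 -0.260 0.780
  outer loop
   vertex 0.2 0.4 1.0
   vertex 3.4 1.2 3.6
   vertex 0.2 3.4 2.0
  endloop
 endfacet
 facet normal 0.759 -0.431 -0.488
  outer loop
   vertex 3.4 0.4 2.6
   vertex 2.0 0.2 0.6
   vertex 3.8 3.6 0.4
  endloop
 endfacet
 facet normal -0.076 -0.986 0.152
  outer loop
   vertex 3.4 0.4 2.6
   vertex 0.2 0.4 1.0
   vertex 2.0 0.2 0.6
  endloop
 endfacet
 facet normal -0.298 -0.745 0.596
  outer loop
   vertex 3.4 0.4 2.6
   vertex 3.4 1.2 3.6
   vertex 0.2 0.4 1.0
  endloop
 endfacet
 facet normal 0.976 -0.170 0.136
  outer loop
   vertex 3.4 0.4 2.6
   vertex 4.0 4.0 2.8
   vertex 3.4 1.2 3.6
  endloop
 endfacet
 facet normal 0.985 -0.161 -0.055
  outer loop
   vertex 3.4 0.4 2.6
   vertex 3.8 3.6 0.4
   vertex 4.0 4.0 2.8
  endloop
 endfacet
 facet normal 0.350 -0.238 -0.906
  outer loop
   vertex 2.6 2.6 0.2
   vertex 3.8 3.6 0.4
   vertex 2.0 0.2 0.6
  endloop
 endfacet
 facet normal -0.227 -0.105 -0.968
  outer loop
   vertex 2.6 2.6 0.2
   vertex 2.0 0.2 0.6
   vertex 0.2 0.4 1.0
  endloop
 endfacet
 facet normal -0.358 0.577 -0.734
  outer loop
   vertex 2.6 2.6 0.2
   vertex 0.2 3.4 2.0
   vertex 3.8 3.6 0.4
  endloop
 endfacet
 facet normal -0.518 0.270 -0.811
  outer loop
   vertex 2.6 2.6 0.2
   vertex 0.2 0.4 1.0
   vertex 0.2 3.4 2.0
  endloop
 endfacet
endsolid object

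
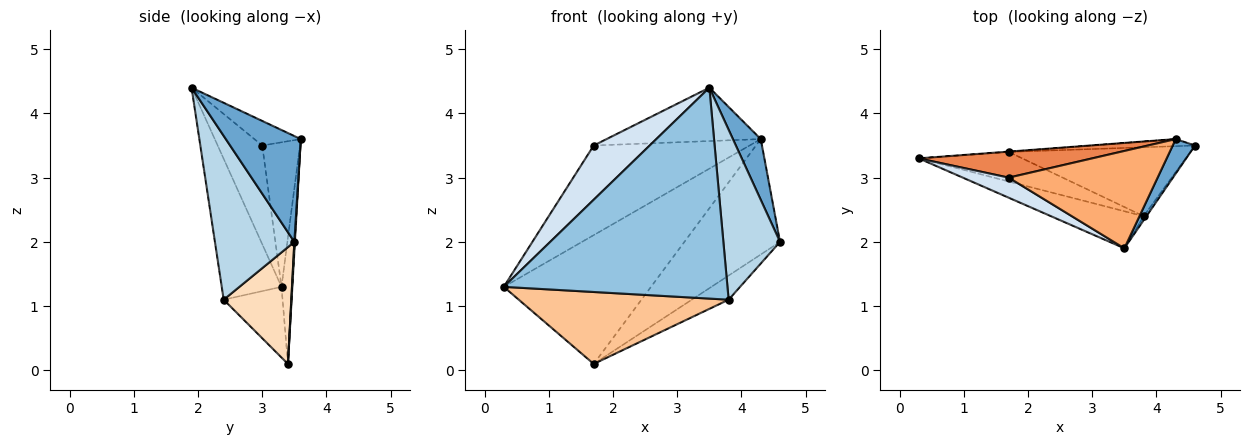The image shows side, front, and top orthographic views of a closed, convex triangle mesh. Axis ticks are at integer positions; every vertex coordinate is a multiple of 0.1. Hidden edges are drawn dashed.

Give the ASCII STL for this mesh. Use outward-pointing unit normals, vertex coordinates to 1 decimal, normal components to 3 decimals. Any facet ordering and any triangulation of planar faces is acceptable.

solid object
 facet normal 0.920 -0.342 0.194
  outer loop
   vertex 4.3 3.6 3.6
   vertex 3.5 1.9 4.4
   vertex 4.6 3.5 2.0
  endloop
 endfacet
 facet normal -0.254 -0.952 -0.167
  outer loop
   vertex 3.8 2.4 1.1
   vertex 3.5 1.9 4.4
   vertex 0.3 3.3 1.3
  endloop
 endfacet
 facet normal 0.814 -0.581 -0.014
  outer loop
   vertex 3.8 2.4 1.1
   vertex 4.6 3.5 2.0
   vertex 3.5 1.9 4.4
  endloop
 endfacet
 facet normal -0.598 -0.751 0.278
  outer loop
   vertex 1.7 3.0 3.5
   vertex 0.3 3.3 1.3
   vertex 3.5 1.9 4.4
  endloop
 endfacet
 facet normal -0.226 0.935 0.272
  outer loop
   vertex 1.7 3.0 3.5
   vertex 4.3 3.6 3.6
   vertex 0.3 3.3 1.3
  endloop
 endfacet
 facet normal -0.143 0.476 0.868
  outer loop
   vertex 1.7 3.0 3.5
   vertex 3.5 1.9 4.4
   vertex 4.3 3.6 3.6
  endloop
 endfacet
 facet normal -0.251 -0.895 -0.368
  outer loop
   vertex 1.7 3.4 0.1
   vertex 3.8 2.4 1.1
   vertex 0.3 3.3 1.3
  endloop
 endfacet
 facet normal 0.519 0.283 -0.807
  outer loop
   vertex 1.7 3.4 0.1
   vertex 4.6 3.5 2.0
   vertex 3.8 2.4 1.1
  endloop
 endfacet
 facet normal -0.073 0.997 -0.002
  outer loop
   vertex 1.7 3.4 0.1
   vertex 0.3 3.3 1.3
   vertex 4.3 3.6 3.6
  endloop
 endfacet
 facet normal 0.006 0.998 -0.061
  outer loop
   vertex 1.7 3.4 0.1
   vertex 4.3 3.6 3.6
   vertex 4.6 3.5 2.0
  endloop
 endfacet
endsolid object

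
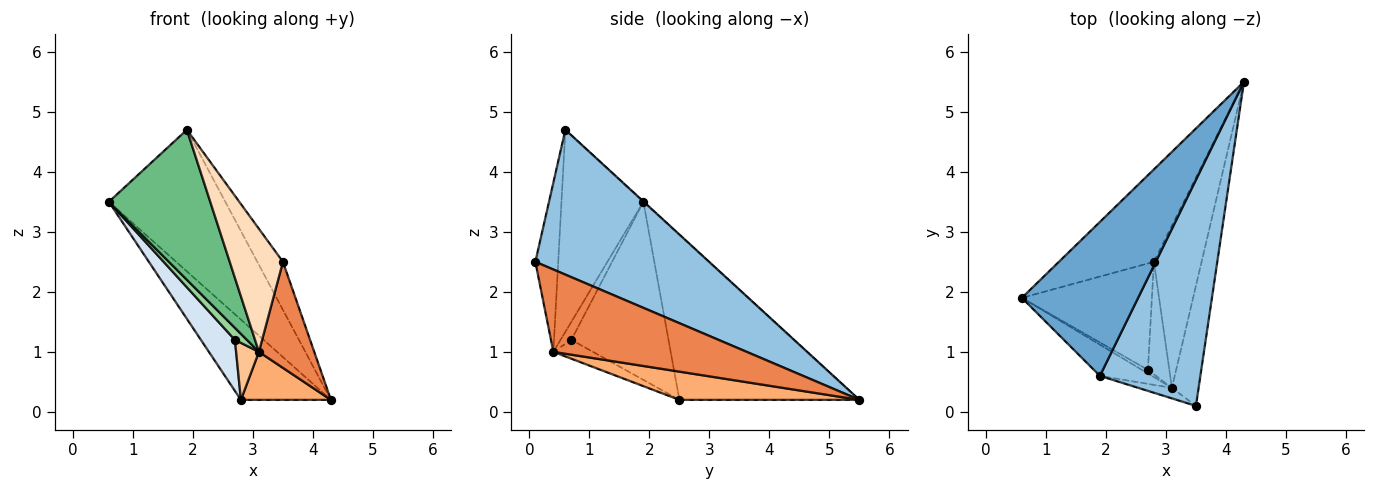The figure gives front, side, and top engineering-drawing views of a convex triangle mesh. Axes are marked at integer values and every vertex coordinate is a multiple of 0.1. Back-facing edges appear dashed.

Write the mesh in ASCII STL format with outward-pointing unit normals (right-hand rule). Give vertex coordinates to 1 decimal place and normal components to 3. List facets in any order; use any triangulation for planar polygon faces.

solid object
 facet normal -0.002 0.677 0.736
  outer loop
   vertex 1.9 0.6 4.7
   vertex 4.3 5.5 0.2
   vertex 0.6 1.9 3.5
  endloop
 endfacet
 facet normal 0.816 0.120 0.566
  outer loop
   vertex 1.9 0.6 4.7
   vertex 3.5 0.1 2.5
   vertex 4.3 5.5 0.2
  endloop
 endfacet
 facet normal -0.795 0.398 -0.458
  outer loop
   vertex 2.8 2.5 0.2
   vertex 0.6 1.9 3.5
   vertex 4.3 5.5 0.2
  endloop
 endfacet
 facet normal -0.777 -0.272 -0.568
  outer loop
   vertex 2.7 0.7 1.2
   vertex 0.6 1.9 3.5
   vertex 2.8 2.5 0.2
  endloop
 endfacet
 facet normal 0.918 -0.263 -0.297
  outer loop
   vertex 3.1 0.4 1.0
   vertex 4.3 5.5 0.2
   vertex 3.5 0.1 2.5
  endloop
 endfacet
 facet normal 0.494 -0.247 -0.834
  outer loop
   vertex 3.1 0.4 1.0
   vertex 2.8 2.5 0.2
   vertex 4.3 5.5 0.2
  endloop
 endfacet
 facet normal -0.617 -0.356 -0.702
  outer loop
   vertex 3.1 0.4 1.0
   vertex 2.7 0.7 1.2
   vertex 2.8 2.5 0.2
  endloop
 endfacet
 facet normal -0.394 -0.916 -0.078
  outer loop
   vertex 3.1 0.4 1.0
   vertex 3.5 0.1 2.5
   vertex 1.9 0.6 4.7
  endloop
 endfacet
 facet normal -0.620 -0.768 -0.160
  outer loop
   vertex 3.1 0.4 1.0
   vertex 1.9 0.6 4.7
   vertex 0.6 1.9 3.5
  endloop
 endfacet
 facet normal -0.653 -0.725 -0.218
  outer loop
   vertex 3.1 0.4 1.0
   vertex 0.6 1.9 3.5
   vertex 2.7 0.7 1.2
  endloop
 endfacet
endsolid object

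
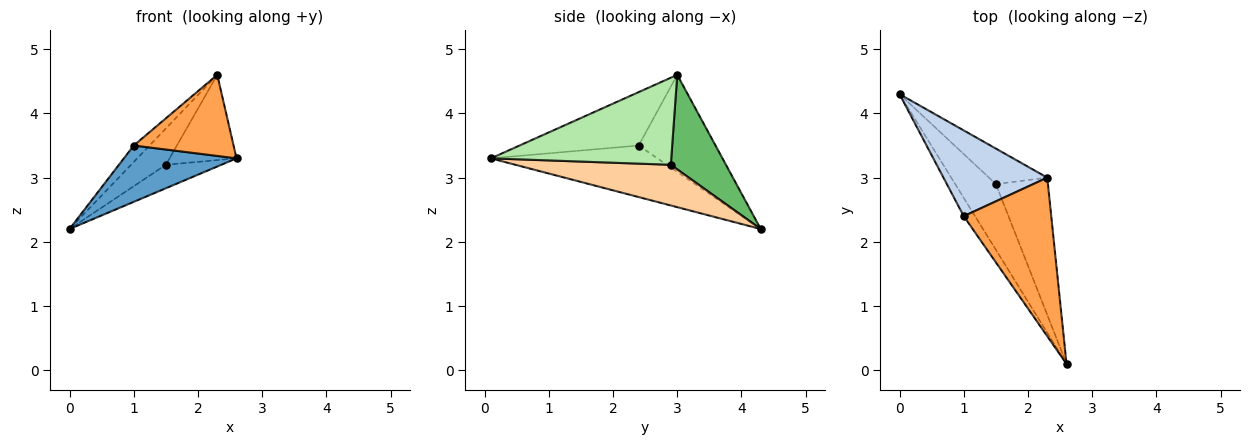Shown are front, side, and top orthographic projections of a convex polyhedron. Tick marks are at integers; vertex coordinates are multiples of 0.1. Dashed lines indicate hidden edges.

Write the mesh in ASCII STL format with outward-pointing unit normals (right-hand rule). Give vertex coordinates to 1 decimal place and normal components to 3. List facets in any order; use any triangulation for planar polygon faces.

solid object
 facet normal -0.815 -0.551 -0.179
  outer loop
   vertex 1.0 2.4 3.5
   vertex 0.0 4.3 2.2
   vertex 2.6 0.1 3.3
  endloop
 endfacet
 facet normal -0.676 0.139 0.723
  outer loop
   vertex 1.0 2.4 3.5
   vertex 2.3 3.0 4.6
   vertex 0.0 4.3 2.2
  endloop
 endfacet
 facet normal -0.477 -0.400 0.782
  outer loop
   vertex 1.0 2.4 3.5
   vertex 2.6 0.1 3.3
   vertex 2.3 3.0 4.6
  endloop
 endfacet
 facet normal 0.686 0.245 -0.686
  outer loop
   vertex 1.5 2.9 3.2
   vertex 2.6 0.1 3.3
   vertex 0.0 4.3 2.2
  endloop
 endfacet
 facet normal 0.750 0.473 -0.462
  outer loop
   vertex 1.5 2.9 3.2
   vertex 0.0 4.3 2.2
   vertex 2.3 3.0 4.6
  endloop
 endfacet
 facet normal 0.818 0.304 -0.489
  outer loop
   vertex 1.5 2.9 3.2
   vertex 2.3 3.0 4.6
   vertex 2.6 0.1 3.3
  endloop
 endfacet
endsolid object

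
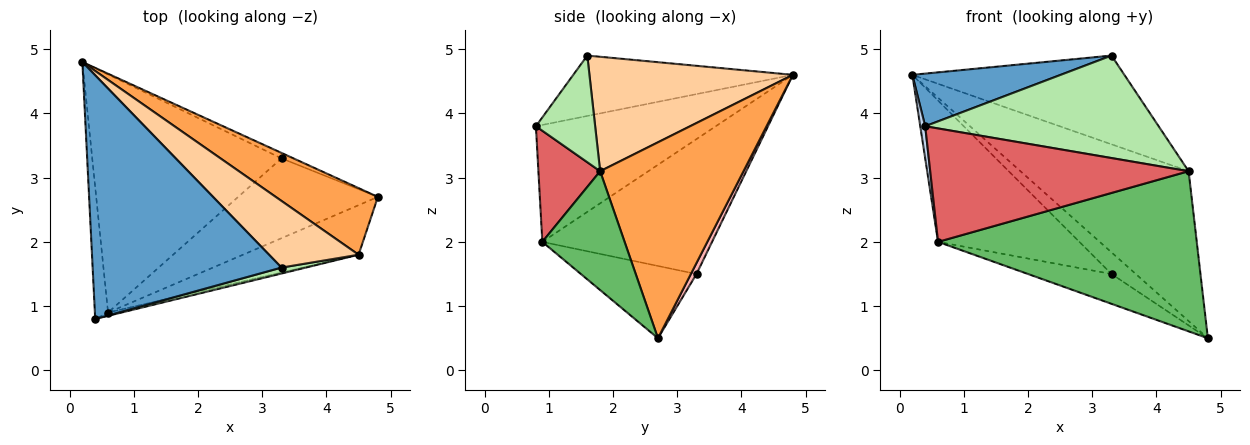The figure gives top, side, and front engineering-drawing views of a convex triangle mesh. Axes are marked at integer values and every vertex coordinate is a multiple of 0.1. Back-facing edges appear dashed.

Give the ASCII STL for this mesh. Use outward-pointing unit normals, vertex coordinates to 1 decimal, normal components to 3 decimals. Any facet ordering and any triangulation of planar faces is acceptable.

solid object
 facet normal -0.298 -0.202 0.933
  outer loop
   vertex 3.3 1.6 4.9
   vertex 0.2 4.8 4.6
   vertex 0.4 0.8 3.8
  endloop
 endfacet
 facet normal -0.993 -0.027 -0.112
  outer loop
   vertex 0.6 0.9 2.0
   vertex 0.4 0.8 3.8
   vertex 0.2 4.8 4.6
  endloop
 endfacet
 facet normal 0.615 0.721 0.320
  outer loop
   vertex 4.5 1.8 3.1
   vertex 4.8 2.7 0.5
   vertex 0.2 4.8 4.6
  endloop
 endfacet
 facet normal 0.609 0.634 0.476
  outer loop
   vertex 4.5 1.8 3.1
   vertex 0.2 4.8 4.6
   vertex 3.3 1.6 4.9
  endloop
 endfacet
 facet normal 0.291 -0.914 -0.283
  outer loop
   vertex 4.5 1.8 3.1
   vertex 0.6 0.9 2.0
   vertex 4.8 2.7 0.5
  endloop
 endfacet
 facet normal 0.246 -0.968 0.056
  outer loop
   vertex 4.5 1.8 3.1
   vertex 3.3 1.6 4.9
   vertex 0.4 0.8 3.8
  endloop
 endfacet
 facet normal 0.232 -0.972 -0.028
  outer loop
   vertex 4.5 1.8 3.1
   vertex 0.4 0.8 3.8
   vertex 0.6 0.9 2.0
  endloop
 endfacet
 facet normal 0.220 0.946 -0.238
  outer loop
   vertex 3.3 3.3 1.5
   vertex 0.2 4.8 4.6
   vertex 4.8 2.7 0.5
  endloop
 endfacet
 facet normal -0.523 0.435 -0.733
  outer loop
   vertex 3.3 3.3 1.5
   vertex 0.6 0.9 2.0
   vertex 0.2 4.8 4.6
  endloop
 endfacet
 facet normal -0.436 0.315 -0.843
  outer loop
   vertex 3.3 3.3 1.5
   vertex 4.8 2.7 0.5
   vertex 0.6 0.9 2.0
  endloop
 endfacet
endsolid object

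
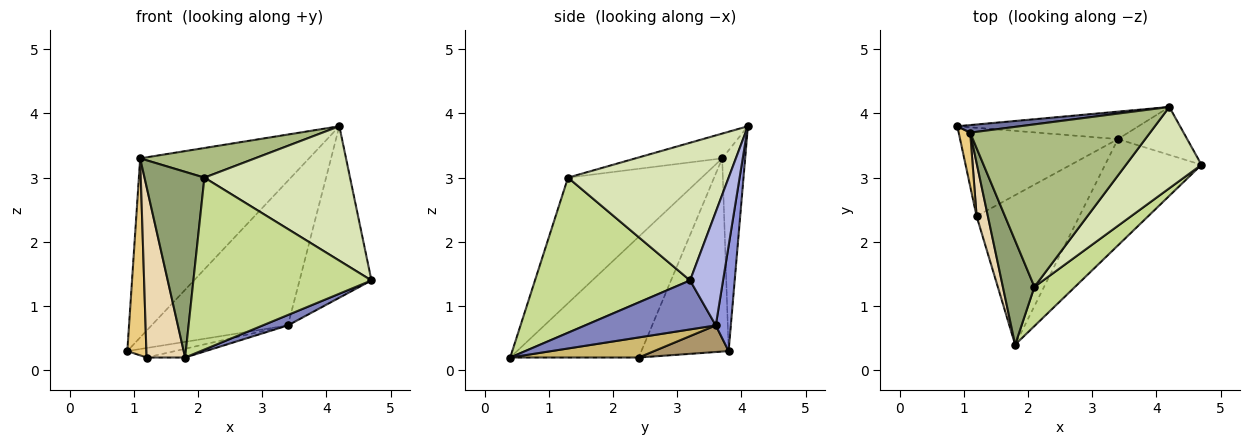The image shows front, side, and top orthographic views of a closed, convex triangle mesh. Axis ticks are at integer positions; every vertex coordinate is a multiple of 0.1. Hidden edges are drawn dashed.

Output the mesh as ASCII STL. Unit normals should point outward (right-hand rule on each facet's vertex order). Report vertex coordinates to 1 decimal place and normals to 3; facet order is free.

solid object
 facet normal -0.135 0.990 0.042
  outer loop
   vertex 1.1 3.7 3.3
   vertex 4.2 4.1 3.8
   vertex 0.9 3.8 0.3
  endloop
 endfacet
 facet normal 0.451 -0.087 -0.888
  outer loop
   vertex 3.4 3.6 0.7
   vertex 4.7 3.2 1.4
   vertex 1.8 0.4 0.2
  endloop
 endfacet
 facet normal 0.108 0.977 -0.185
  outer loop
   vertex 3.4 3.6 0.7
   vertex 0.9 3.8 0.3
   vertex 4.2 4.1 3.8
  endloop
 endfacet
 facet normal 0.404 0.881 -0.246
  outer loop
   vertex 3.4 3.6 0.7
   vertex 4.2 4.1 3.8
   vertex 4.7 3.2 1.4
  endloop
 endfacet
 facet normal -0.890 -0.399 0.223
  outer loop
   vertex 2.1 1.3 3.0
   vertex 1.1 3.7 3.3
   vertex 1.8 0.4 0.2
  endloop
 endfacet
 facet normal -0.134 -0.178 0.975
  outer loop
   vertex 2.1 1.3 3.0
   vertex 4.2 4.1 3.8
   vertex 1.1 3.7 3.3
  endloop
 endfacet
 facet normal 0.647 -0.743 0.169
  outer loop
   vertex 2.1 1.3 3.0
   vertex 1.8 0.4 0.2
   vertex 4.7 3.2 1.4
  endloop
 endfacet
 facet normal 0.686 -0.622 0.376
  outer loop
   vertex 2.1 1.3 3.0
   vertex 4.7 3.2 1.4
   vertex 4.2 4.1 3.8
  endloop
 endfacet
 facet normal 0.165 0.105 -0.981
  outer loop
   vertex 1.2 2.4 0.2
   vertex 0.9 3.8 0.3
   vertex 3.4 3.6 0.7
  endloop
 endfacet
 facet normal 0.191 0.057 -0.980
  outer loop
   vertex 1.2 2.4 0.2
   vertex 3.4 3.6 0.7
   vertex 1.8 0.4 0.2
  endloop
 endfacet
 facet normal -0.975 -0.213 0.058
  outer loop
   vertex 1.2 2.4 0.2
   vertex 1.1 3.7 3.3
   vertex 0.9 3.8 0.3
  endloop
 endfacet
 facet normal -0.954 -0.286 0.089
  outer loop
   vertex 1.2 2.4 0.2
   vertex 1.8 0.4 0.2
   vertex 1.1 3.7 3.3
  endloop
 endfacet
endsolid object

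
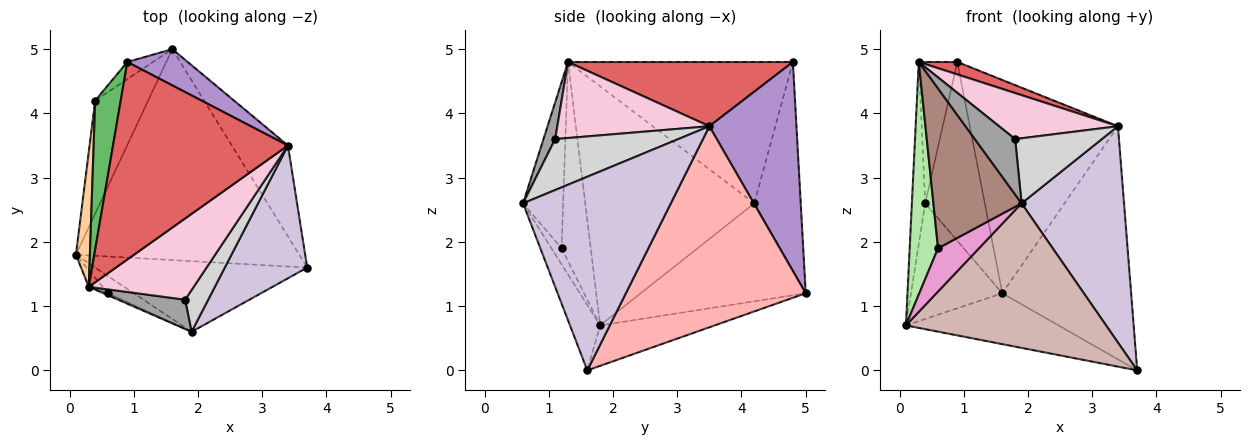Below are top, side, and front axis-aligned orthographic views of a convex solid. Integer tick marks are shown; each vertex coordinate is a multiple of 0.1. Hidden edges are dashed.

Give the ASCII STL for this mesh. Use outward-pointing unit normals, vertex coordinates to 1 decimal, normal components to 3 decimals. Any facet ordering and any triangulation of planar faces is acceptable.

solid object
 facet normal -0.173 0.231 -0.957
  outer loop
   vertex 1.6 5.0 1.2
   vertex 3.7 1.6 0.0
   vertex 0.1 1.8 0.7
  endloop
 endfacet
 facet normal -0.791 0.438 -0.428
  outer loop
   vertex 0.4 4.2 2.6
   vertex 1.6 5.0 1.2
   vertex 0.1 1.8 0.7
  endloop
 endfacet
 facet normal -0.613 0.787 -0.075
  outer loop
   vertex 0.4 4.2 2.6
   vertex 0.9 4.8 4.8
   vertex 1.6 5.0 1.2
  endloop
 endfacet
 facet normal -0.995 0.078 0.058
  outer loop
   vertex 0.4 4.2 2.6
   vertex 0.1 1.8 0.7
   vertex 0.3 1.3 4.8
  endloop
 endfacet
 facet normal -0.970 0.166 0.175
  outer loop
   vertex 0.4 4.2 2.6
   vertex 0.3 1.3 4.8
   vertex 0.9 4.8 4.8
  endloop
 endfacet
 facet normal -0.716 -0.697 -0.050
  outer loop
   vertex 0.6 1.2 1.9
   vertex 0.3 1.3 4.8
   vertex 0.1 1.8 0.7
  endloop
 endfacet
 facet normal 0.344 -0.059 0.937
  outer loop
   vertex 3.4 3.5 3.8
   vertex 0.9 4.8 4.8
   vertex 0.3 1.3 4.8
  endloop
 endfacet
 facet normal 0.793 0.568 -0.221
  outer loop
   vertex 3.4 3.5 3.8
   vertex 3.7 1.6 0.0
   vertex 1.6 5.0 1.2
  endloop
 endfacet
 facet normal 0.501 0.853 0.145
  outer loop
   vertex 3.4 3.5 3.8
   vertex 1.6 5.0 1.2
   vertex 0.9 4.8 4.8
  endloop
 endfacet
 facet normal 0.776 -0.538 0.330
  outer loop
   vertex 1.9 0.6 2.6
   vertex 3.7 1.6 0.0
   vertex 3.4 3.5 3.8
  endloop
 endfacet
 facet normal -0.414 -0.910 -0.011
  outer loop
   vertex 1.9 0.6 2.6
   vertex 0.3 1.3 4.8
   vertex 0.6 1.2 1.9
  endloop
 endfacet
 facet normal -0.134 -0.890 -0.435
  outer loop
   vertex 1.9 0.6 2.6
   vertex 0.1 1.8 0.7
   vertex 3.7 1.6 0.0
  endloop
 endfacet
 facet normal -0.225 -0.906 -0.359
  outer loop
   vertex 1.9 0.6 2.6
   vertex 0.6 1.2 1.9
   vertex 0.1 1.8 0.7
  endloop
 endfacet
 facet normal 0.533 -0.417 0.736
  outer loop
   vertex 1.8 1.1 3.6
   vertex 3.4 3.5 3.8
   vertex 0.3 1.3 4.8
  endloop
 endfacet
 facet normal 0.248 -0.856 0.453
  outer loop
   vertex 1.8 1.1 3.6
   vertex 0.3 1.3 4.8
   vertex 1.9 0.6 2.6
  endloop
 endfacet
 facet normal 0.767 -0.540 0.347
  outer loop
   vertex 1.8 1.1 3.6
   vertex 1.9 0.6 2.6
   vertex 3.4 3.5 3.8
  endloop
 endfacet
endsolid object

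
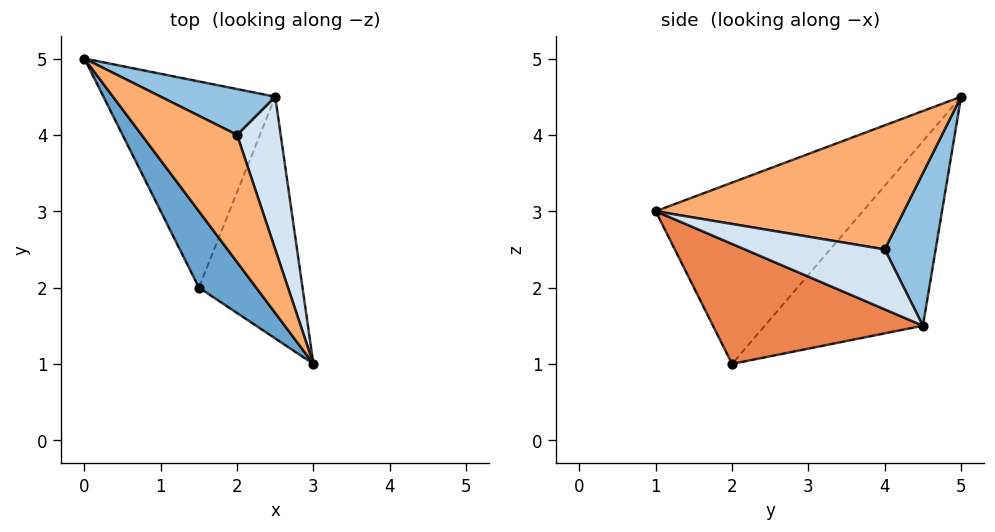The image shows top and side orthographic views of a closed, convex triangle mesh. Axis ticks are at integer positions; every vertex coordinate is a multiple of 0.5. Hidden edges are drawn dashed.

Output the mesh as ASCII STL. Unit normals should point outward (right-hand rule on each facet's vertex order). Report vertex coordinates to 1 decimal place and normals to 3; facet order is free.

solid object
 facet normal -0.734 -0.638 0.232
  outer loop
   vertex 1.5 2.0 1.0
   vertex 3.0 1.0 3.0
   vertex 0.0 5.0 4.5
  endloop
 endfacet
 facet normal 0.743 0.371 0.557
  outer loop
   vertex 2.5 4.5 1.5
   vertex 0.0 5.0 4.5
   vertex 2.0 4.0 2.5
  endloop
 endfacet
 facet normal -0.673 0.394 -0.626
  outer loop
   vertex 2.5 4.5 1.5
   vertex 1.5 2.0 1.0
   vertex 0.0 5.0 4.5
  endloop
 endfacet
 facet normal 0.759 0.345 0.552
  outer loop
   vertex 2.5 4.5 1.5
   vertex 2.0 4.0 2.5
   vertex 3.0 1.0 3.0
  endloop
 endfacet
 facet normal 0.746 -0.170 -0.644
  outer loop
   vertex 2.5 4.5 1.5
   vertex 3.0 1.0 3.0
   vertex 1.5 2.0 1.0
  endloop
 endfacet
 facet normal 0.744 0.344 0.573
  outer loop
   vertex 2.0 4.0 2.5
   vertex 0.0 5.0 4.5
   vertex 3.0 1.0 3.0
  endloop
 endfacet
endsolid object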